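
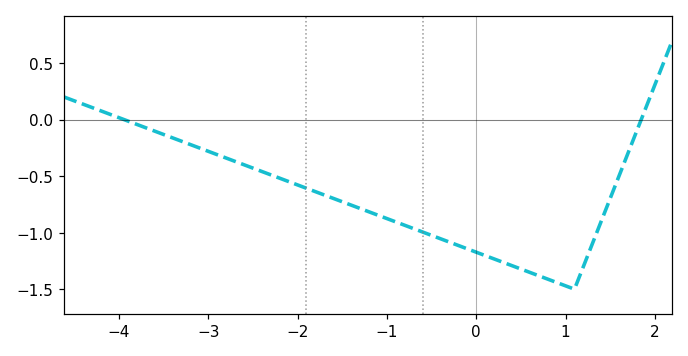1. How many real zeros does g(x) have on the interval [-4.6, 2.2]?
2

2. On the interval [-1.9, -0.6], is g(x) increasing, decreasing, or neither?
decreasing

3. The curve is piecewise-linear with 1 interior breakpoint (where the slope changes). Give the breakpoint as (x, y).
(1.1, -1.5)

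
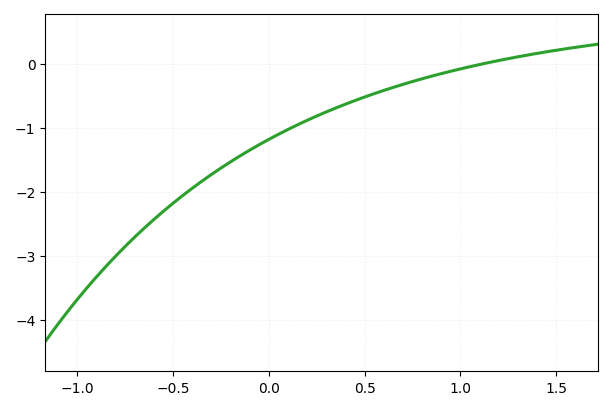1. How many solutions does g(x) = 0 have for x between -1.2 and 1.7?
1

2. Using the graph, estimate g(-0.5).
-2.18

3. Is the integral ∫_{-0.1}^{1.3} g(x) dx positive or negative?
negative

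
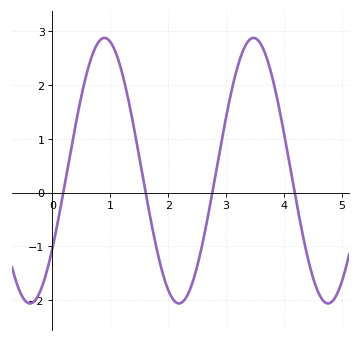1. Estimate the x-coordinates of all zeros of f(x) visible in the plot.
0.186, 1.61, 2.76, 4.19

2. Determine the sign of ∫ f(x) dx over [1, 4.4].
positive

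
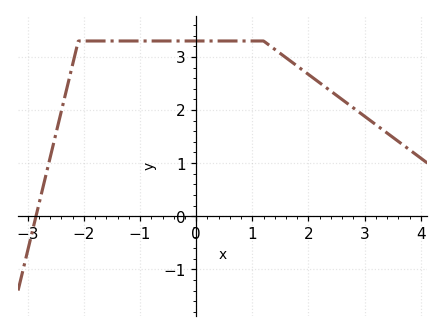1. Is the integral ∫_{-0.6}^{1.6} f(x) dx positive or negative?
positive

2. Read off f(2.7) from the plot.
2.12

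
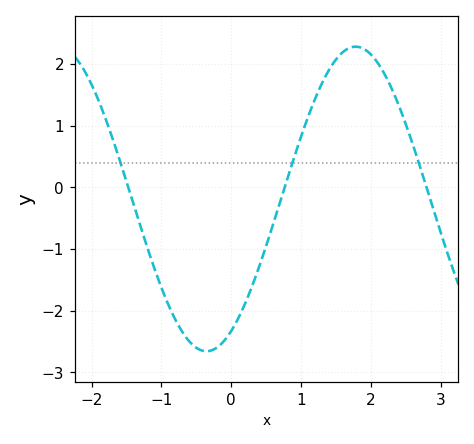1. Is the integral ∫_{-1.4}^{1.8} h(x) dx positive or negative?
negative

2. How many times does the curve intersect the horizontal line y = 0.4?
3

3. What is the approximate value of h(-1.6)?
0.444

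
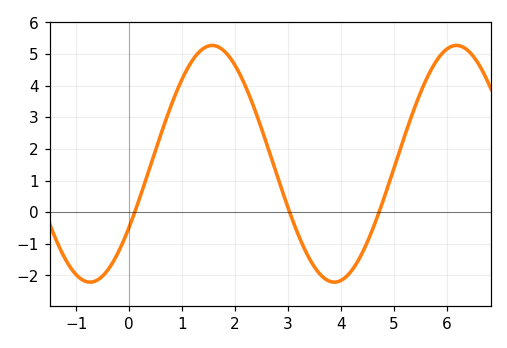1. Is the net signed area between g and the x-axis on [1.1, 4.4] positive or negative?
positive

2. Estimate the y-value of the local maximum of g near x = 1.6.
5.3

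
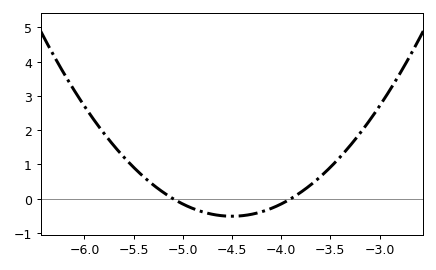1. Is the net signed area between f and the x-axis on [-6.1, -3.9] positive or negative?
positive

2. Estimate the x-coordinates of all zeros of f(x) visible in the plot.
-5.1, -3.9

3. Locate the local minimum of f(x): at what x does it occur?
-4.5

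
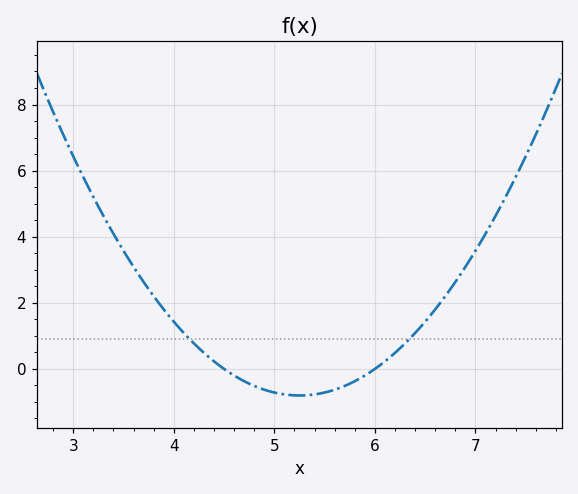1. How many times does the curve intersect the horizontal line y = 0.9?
2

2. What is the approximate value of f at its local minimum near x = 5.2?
-0.804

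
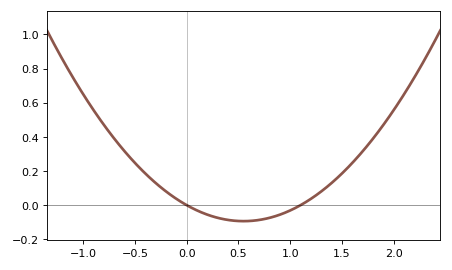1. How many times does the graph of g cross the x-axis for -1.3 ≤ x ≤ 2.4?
2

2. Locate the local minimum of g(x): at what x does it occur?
0.6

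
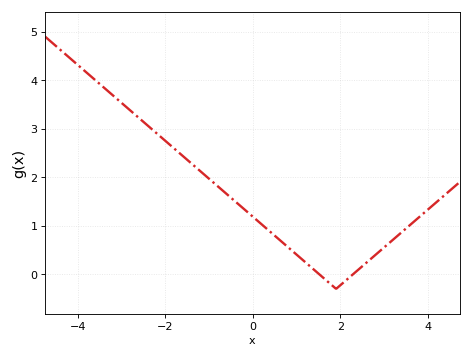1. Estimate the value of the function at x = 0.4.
0.9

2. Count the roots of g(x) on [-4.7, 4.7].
2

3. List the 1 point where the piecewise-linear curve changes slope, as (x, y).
(1.9, -0.3)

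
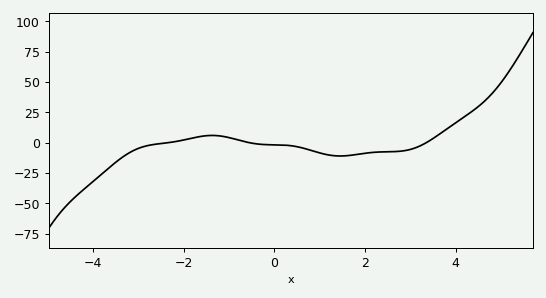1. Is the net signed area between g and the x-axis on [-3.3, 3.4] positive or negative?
negative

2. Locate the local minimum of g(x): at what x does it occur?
1.45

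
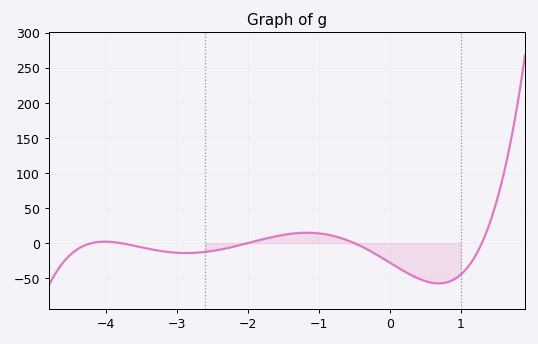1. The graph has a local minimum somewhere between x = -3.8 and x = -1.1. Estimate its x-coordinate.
-2.9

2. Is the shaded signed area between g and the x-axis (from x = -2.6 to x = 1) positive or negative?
negative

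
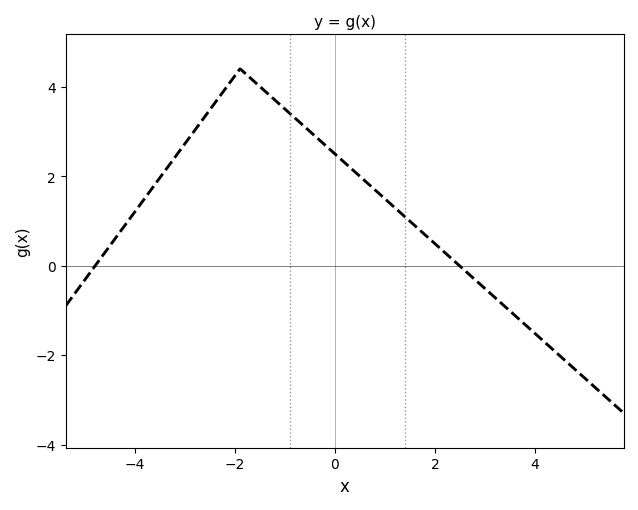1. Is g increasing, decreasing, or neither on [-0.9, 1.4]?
decreasing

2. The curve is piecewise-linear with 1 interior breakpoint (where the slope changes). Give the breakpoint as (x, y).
(-1.9, 4.4)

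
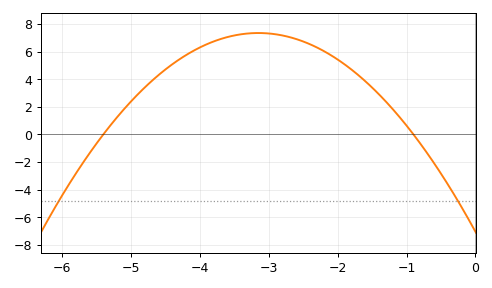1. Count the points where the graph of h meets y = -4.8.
2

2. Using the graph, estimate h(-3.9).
6.53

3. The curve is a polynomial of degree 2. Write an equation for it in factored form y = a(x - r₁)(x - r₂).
y = -1.45(x + 5.4)(x + 0.9)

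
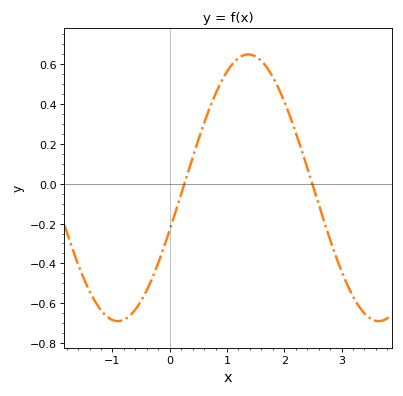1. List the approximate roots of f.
0.3, 2.5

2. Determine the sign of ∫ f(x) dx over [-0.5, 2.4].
positive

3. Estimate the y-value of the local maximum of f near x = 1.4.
0.64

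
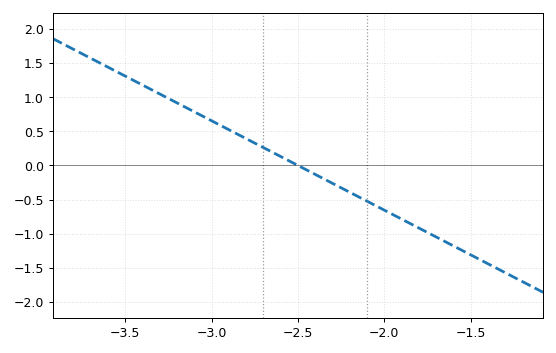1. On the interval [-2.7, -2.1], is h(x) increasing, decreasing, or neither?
decreasing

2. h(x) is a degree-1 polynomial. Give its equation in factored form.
y = -1.31(x + 2.5)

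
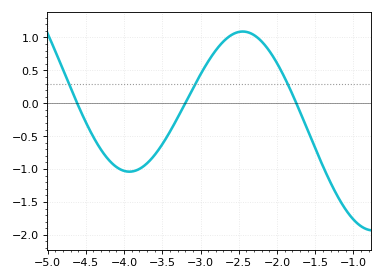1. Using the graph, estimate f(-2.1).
0.8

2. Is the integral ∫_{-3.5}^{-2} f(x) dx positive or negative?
positive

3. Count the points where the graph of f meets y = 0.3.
3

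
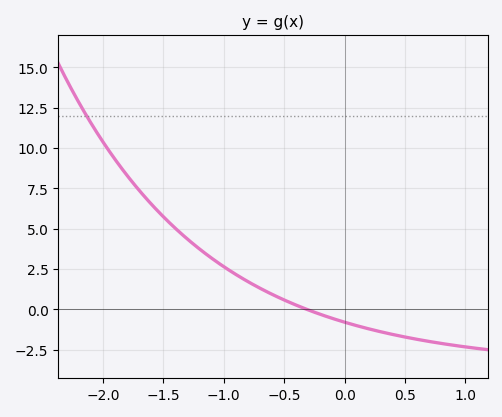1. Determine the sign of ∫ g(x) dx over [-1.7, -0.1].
positive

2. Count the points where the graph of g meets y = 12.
1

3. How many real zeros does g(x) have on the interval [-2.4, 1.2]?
1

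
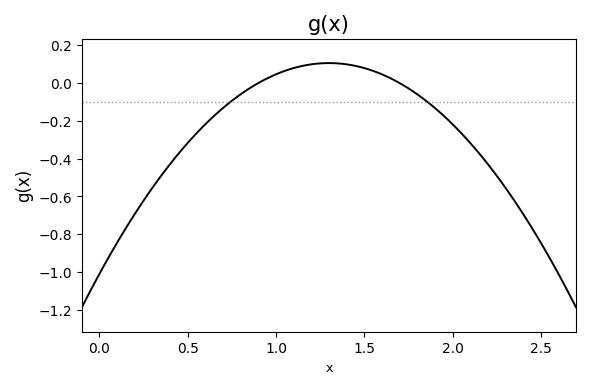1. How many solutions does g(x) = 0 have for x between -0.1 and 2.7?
2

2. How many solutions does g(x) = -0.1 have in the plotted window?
2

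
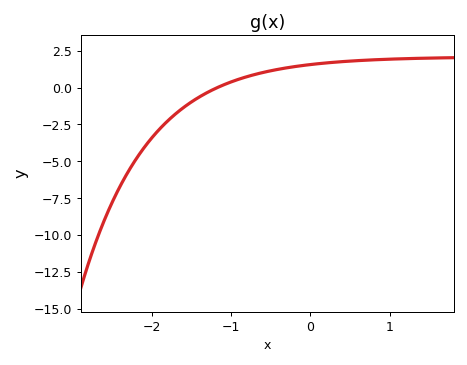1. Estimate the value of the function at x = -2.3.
-5.8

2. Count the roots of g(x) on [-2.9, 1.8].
1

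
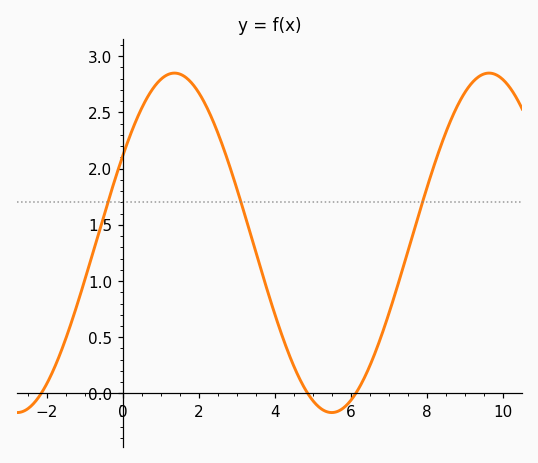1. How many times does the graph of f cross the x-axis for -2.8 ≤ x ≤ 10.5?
3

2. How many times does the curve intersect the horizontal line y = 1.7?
3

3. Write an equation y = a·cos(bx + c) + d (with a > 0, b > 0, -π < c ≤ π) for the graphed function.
y = 1.51cos(0.76x - 1) + 1.34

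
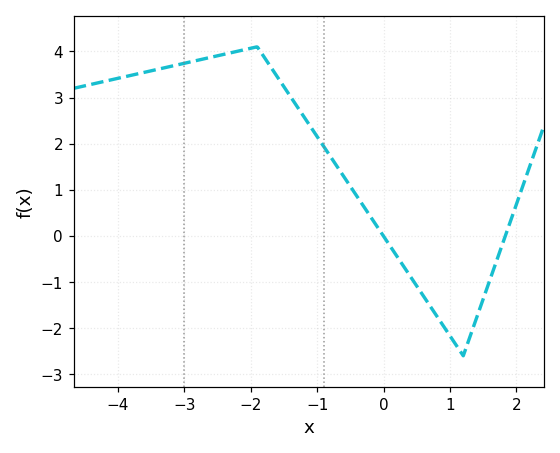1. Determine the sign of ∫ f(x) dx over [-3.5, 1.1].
positive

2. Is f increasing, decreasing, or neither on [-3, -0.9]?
neither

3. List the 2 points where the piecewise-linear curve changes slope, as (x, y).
(-1.9, 4.1); (1.2, -2.6)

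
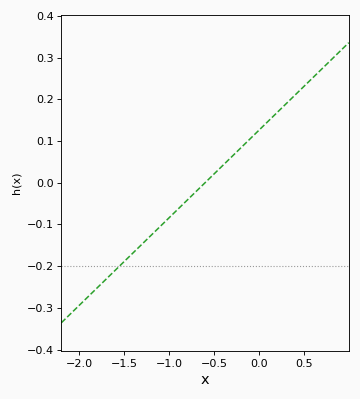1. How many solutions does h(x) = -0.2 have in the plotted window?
1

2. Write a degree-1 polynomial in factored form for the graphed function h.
y = 0.21(x + 0.6)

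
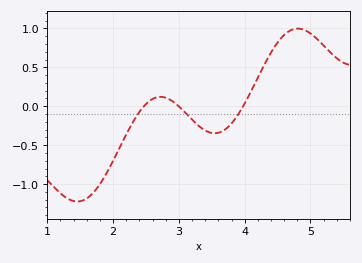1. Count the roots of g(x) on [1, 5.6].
3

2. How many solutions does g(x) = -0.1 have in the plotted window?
3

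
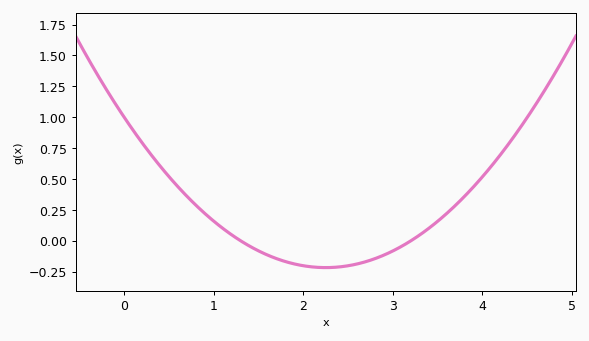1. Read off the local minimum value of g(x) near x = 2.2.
-0.217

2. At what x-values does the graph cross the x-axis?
1.3, 3.2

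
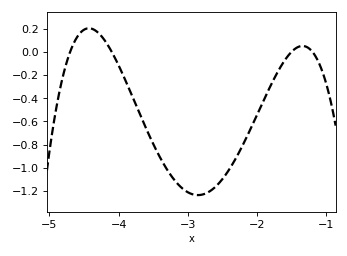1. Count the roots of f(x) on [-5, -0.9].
4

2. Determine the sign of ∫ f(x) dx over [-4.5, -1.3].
negative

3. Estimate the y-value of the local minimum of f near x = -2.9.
-1.24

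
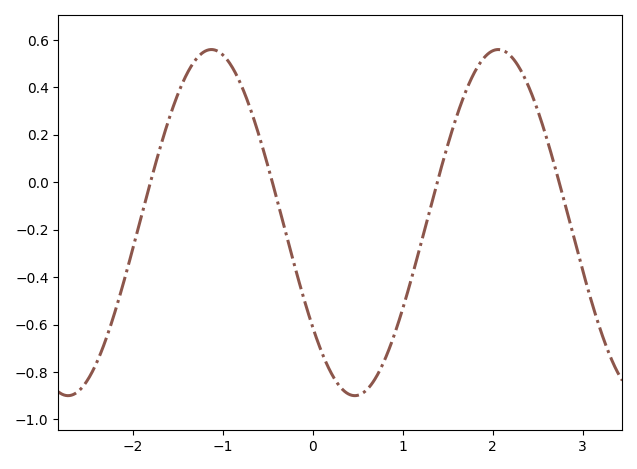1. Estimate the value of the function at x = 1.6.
0.28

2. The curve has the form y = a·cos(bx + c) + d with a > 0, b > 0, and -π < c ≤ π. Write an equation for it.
y = 0.73cos(2x + 2.2) - 0.17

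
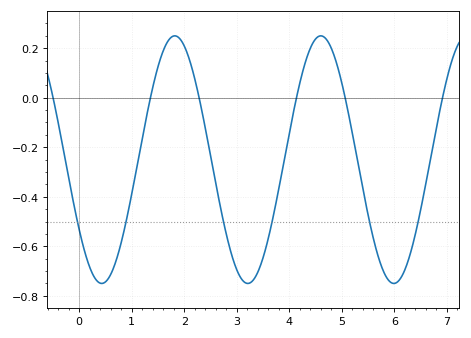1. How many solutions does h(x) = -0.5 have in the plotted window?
6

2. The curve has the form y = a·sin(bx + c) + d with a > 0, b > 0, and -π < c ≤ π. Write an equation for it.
y = 0.5sin(2.3x - 2.5) - 0.25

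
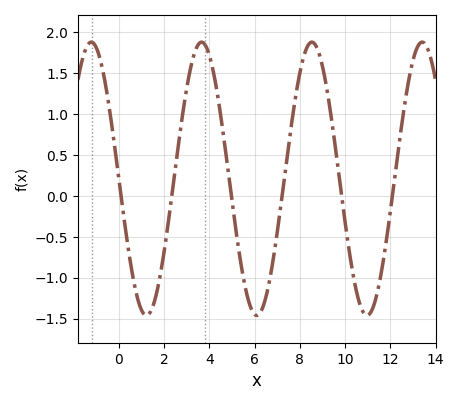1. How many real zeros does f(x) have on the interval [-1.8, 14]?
6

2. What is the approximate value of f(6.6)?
-1.1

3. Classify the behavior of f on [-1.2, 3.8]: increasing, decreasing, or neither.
neither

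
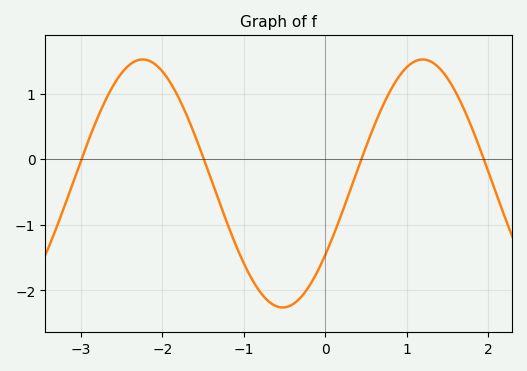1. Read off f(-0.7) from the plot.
-2.16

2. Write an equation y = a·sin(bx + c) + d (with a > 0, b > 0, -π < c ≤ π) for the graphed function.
y = 1.89sin(1.83x - 0.612) - 0.37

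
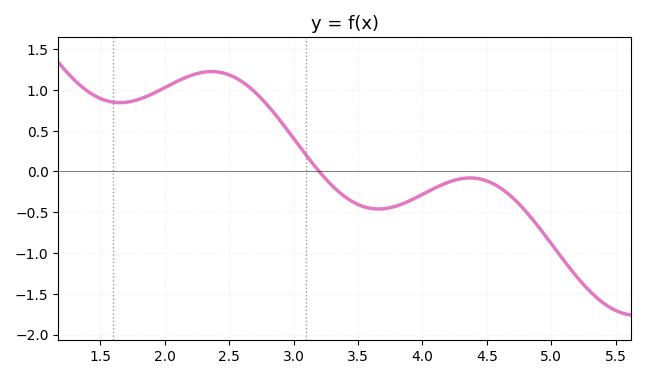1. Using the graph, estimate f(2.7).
0.95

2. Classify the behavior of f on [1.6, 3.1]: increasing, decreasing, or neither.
neither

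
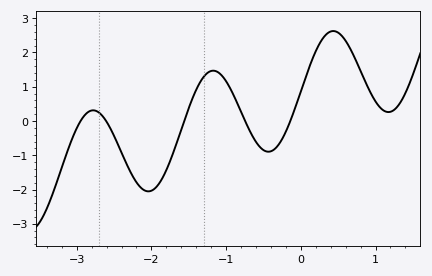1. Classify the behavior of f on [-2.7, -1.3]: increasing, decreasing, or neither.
neither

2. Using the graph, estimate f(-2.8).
0.306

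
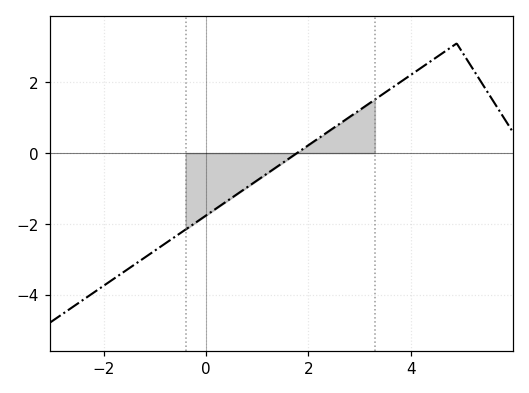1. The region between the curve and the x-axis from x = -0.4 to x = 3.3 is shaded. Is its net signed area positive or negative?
negative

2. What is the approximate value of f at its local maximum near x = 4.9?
3.1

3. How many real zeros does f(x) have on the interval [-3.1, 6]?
1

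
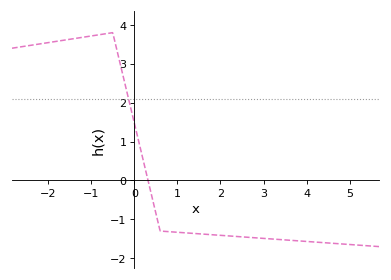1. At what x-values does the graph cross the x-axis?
0.4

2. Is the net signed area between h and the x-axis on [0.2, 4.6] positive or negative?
negative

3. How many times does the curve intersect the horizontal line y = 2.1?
1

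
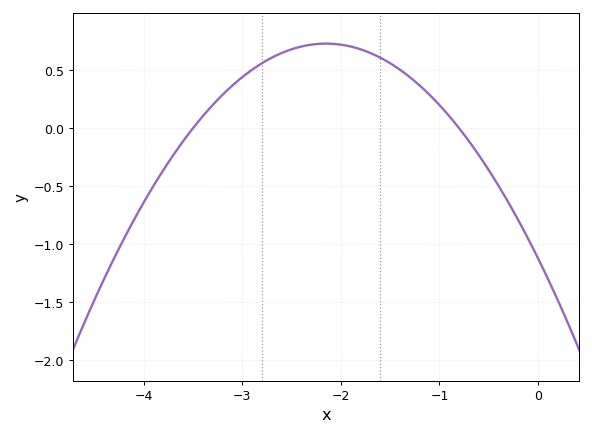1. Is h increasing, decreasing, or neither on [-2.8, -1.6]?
neither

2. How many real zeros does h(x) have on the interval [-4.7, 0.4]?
2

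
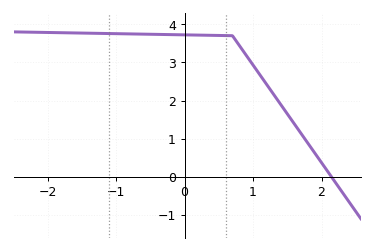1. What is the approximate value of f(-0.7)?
3.7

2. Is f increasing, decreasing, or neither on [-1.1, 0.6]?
decreasing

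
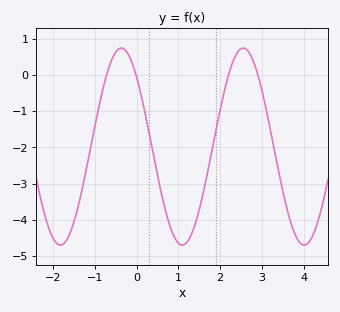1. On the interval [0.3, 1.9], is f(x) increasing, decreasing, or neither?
neither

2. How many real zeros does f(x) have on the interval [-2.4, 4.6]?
4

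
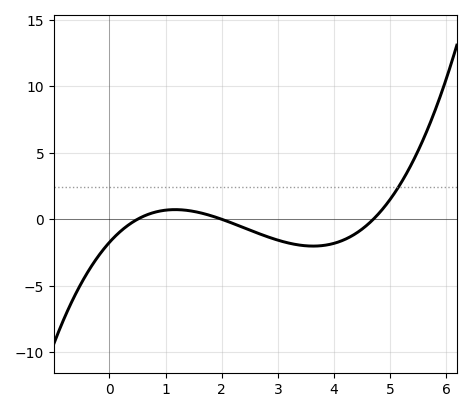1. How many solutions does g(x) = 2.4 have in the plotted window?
1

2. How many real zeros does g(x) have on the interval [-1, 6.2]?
3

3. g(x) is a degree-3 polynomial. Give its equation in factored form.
y = 0.37(x - 0.5)(x - 2)(x - 4.7)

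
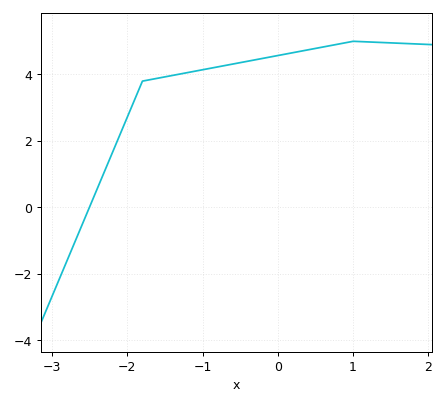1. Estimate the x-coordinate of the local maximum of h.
1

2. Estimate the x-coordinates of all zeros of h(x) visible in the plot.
-2.5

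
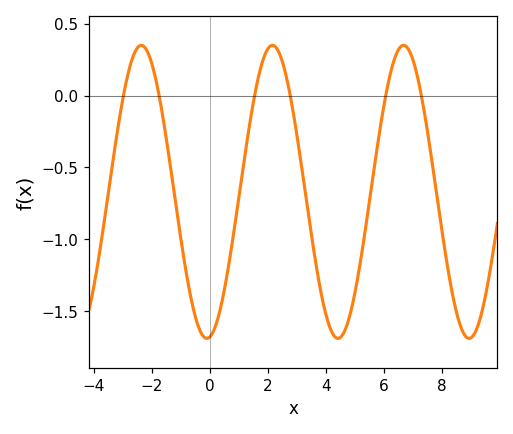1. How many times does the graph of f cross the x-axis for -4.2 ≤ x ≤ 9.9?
6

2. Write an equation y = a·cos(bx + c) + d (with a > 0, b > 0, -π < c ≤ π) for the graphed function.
y = 1.02cos(1.39x - 2.99) - 0.67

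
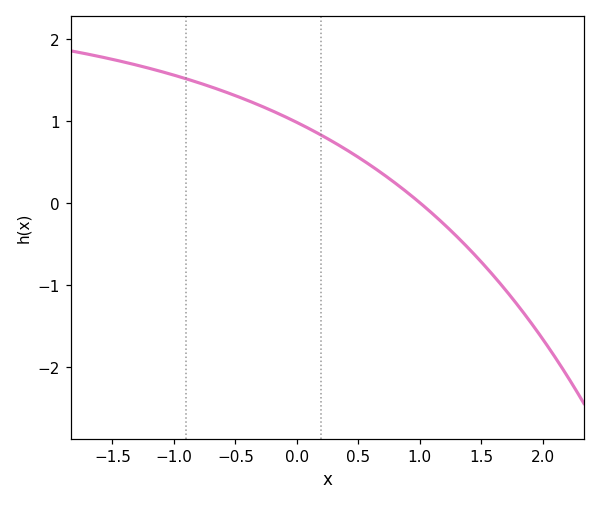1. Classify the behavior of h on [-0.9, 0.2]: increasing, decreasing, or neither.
decreasing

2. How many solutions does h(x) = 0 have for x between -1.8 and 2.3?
1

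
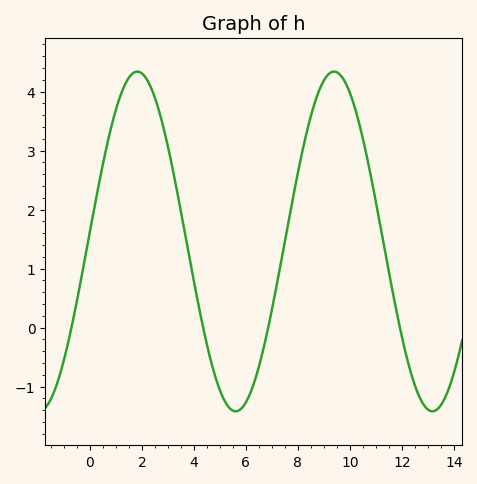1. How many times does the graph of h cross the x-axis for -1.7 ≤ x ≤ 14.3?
4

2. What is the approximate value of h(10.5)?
3.2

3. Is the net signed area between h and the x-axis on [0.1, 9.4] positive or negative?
positive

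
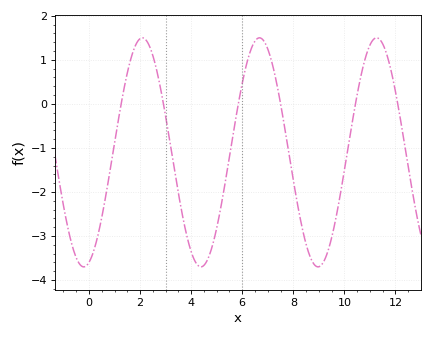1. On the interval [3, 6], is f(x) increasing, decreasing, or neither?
neither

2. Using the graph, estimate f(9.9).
-1.9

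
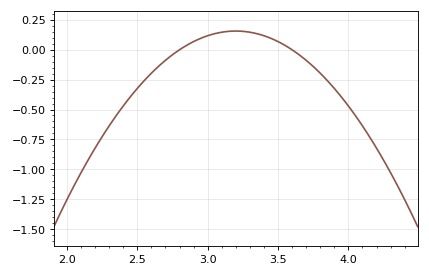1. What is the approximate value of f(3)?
0.12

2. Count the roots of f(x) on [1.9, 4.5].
2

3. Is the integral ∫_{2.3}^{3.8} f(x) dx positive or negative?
negative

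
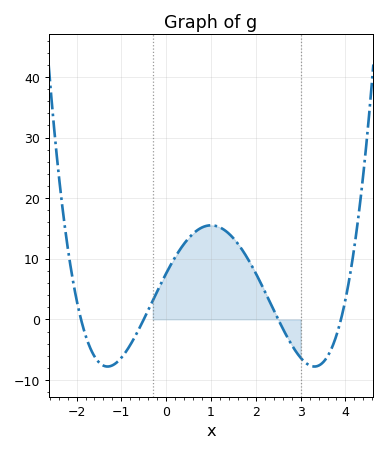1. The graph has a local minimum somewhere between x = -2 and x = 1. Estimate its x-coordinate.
-1.31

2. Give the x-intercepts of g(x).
-1.9, -0.5, 2.5, 3.9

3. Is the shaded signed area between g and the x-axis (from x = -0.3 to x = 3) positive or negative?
positive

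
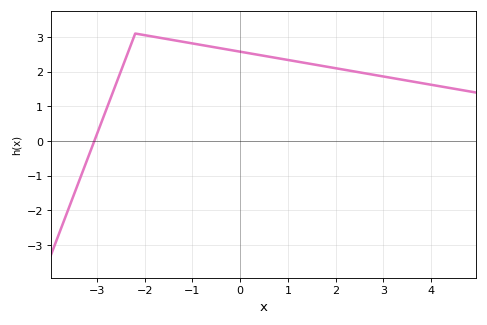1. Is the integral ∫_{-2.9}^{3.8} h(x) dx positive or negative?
positive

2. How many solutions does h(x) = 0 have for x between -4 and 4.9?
1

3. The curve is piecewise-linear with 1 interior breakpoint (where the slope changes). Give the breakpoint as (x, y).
(-2.2, 3.1)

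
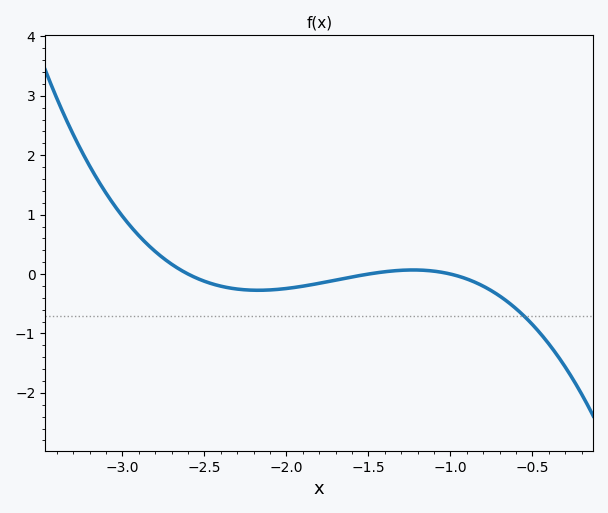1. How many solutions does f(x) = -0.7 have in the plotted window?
1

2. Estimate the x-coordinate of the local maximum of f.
-1.23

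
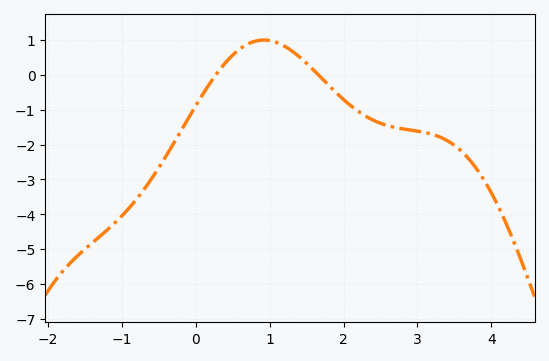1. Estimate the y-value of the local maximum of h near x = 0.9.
0.991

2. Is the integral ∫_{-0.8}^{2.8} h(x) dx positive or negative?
negative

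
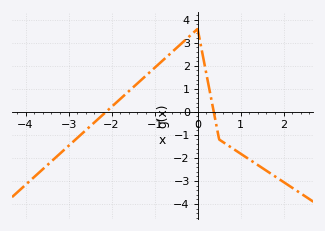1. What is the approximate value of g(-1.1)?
1.74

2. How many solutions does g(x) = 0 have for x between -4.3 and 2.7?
2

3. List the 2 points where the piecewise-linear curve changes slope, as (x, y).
(0, 3.6); (0.5, -1.2)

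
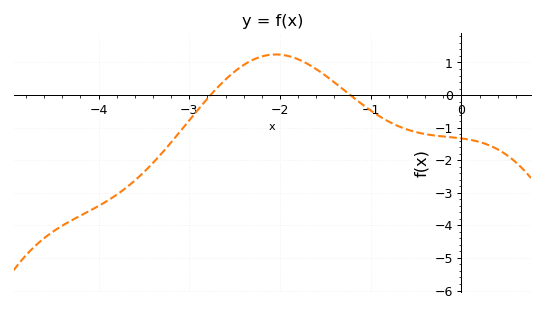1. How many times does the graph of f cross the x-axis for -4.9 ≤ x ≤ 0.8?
2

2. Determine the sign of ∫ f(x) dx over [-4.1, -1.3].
negative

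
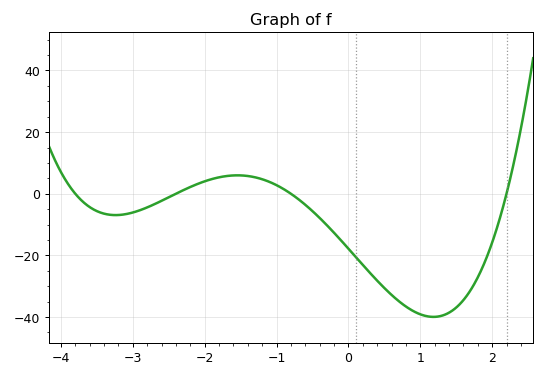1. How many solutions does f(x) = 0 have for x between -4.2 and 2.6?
4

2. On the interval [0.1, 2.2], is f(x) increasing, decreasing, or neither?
neither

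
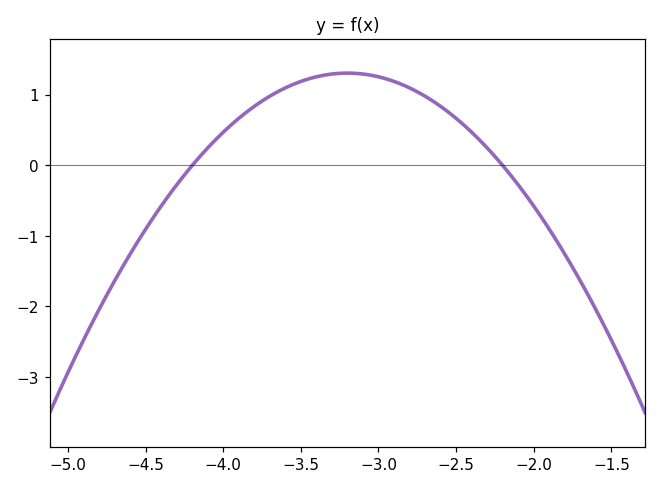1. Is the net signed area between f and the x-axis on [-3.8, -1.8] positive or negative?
positive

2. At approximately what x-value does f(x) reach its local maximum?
-3.2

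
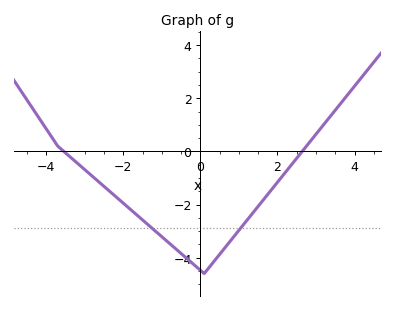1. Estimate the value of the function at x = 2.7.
0.2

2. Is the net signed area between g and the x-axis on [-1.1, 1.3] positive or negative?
negative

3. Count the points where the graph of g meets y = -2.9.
2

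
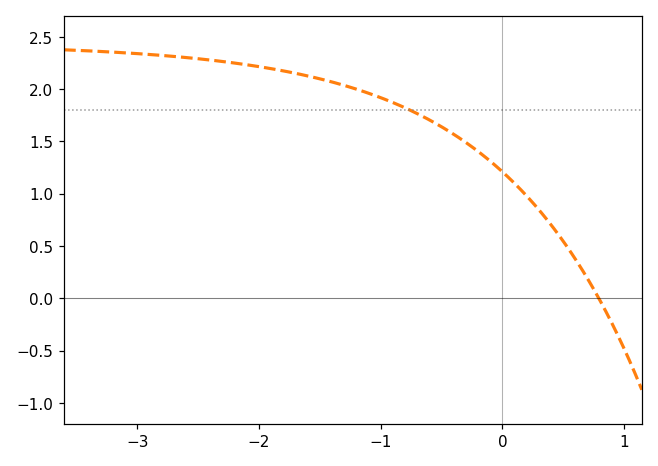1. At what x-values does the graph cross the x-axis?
0.8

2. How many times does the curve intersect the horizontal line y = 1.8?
1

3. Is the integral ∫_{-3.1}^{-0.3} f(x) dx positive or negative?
positive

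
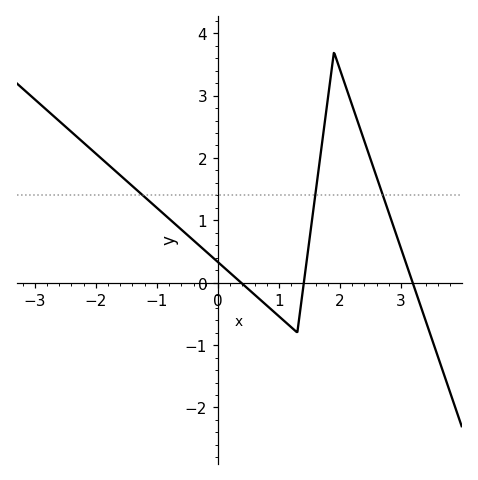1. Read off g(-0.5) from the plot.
0.8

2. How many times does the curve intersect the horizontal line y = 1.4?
3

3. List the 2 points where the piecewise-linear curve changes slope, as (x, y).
(1.3, -0.8); (1.9, 3.7)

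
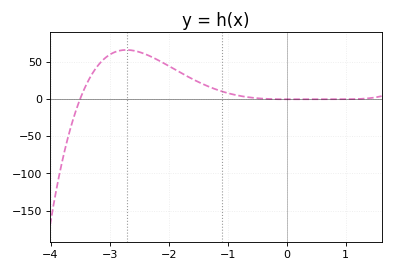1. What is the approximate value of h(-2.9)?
65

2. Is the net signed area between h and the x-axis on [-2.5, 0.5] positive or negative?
positive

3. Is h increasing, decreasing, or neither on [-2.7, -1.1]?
decreasing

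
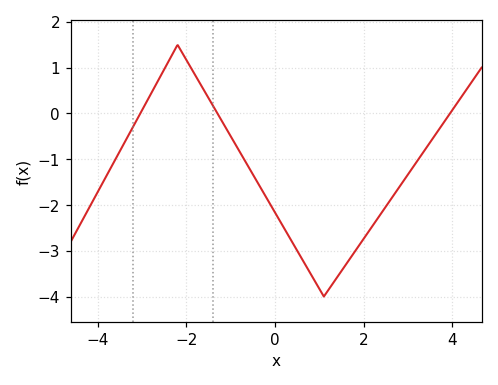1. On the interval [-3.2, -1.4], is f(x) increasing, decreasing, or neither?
neither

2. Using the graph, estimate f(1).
-3.8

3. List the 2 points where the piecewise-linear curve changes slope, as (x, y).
(-2.2, 1.5); (1.1, -4)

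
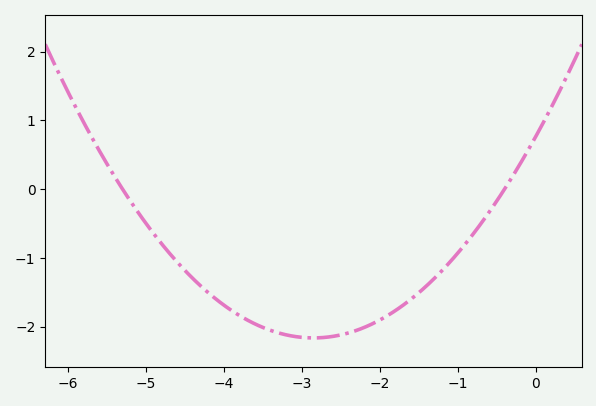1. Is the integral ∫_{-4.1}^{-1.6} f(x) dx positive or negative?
negative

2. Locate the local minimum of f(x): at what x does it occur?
-2.85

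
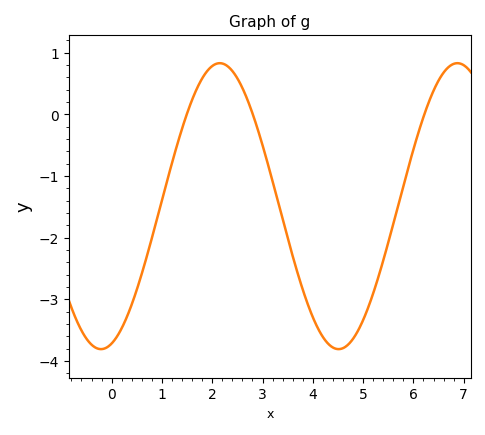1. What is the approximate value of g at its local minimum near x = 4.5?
-3.8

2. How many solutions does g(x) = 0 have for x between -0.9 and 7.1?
3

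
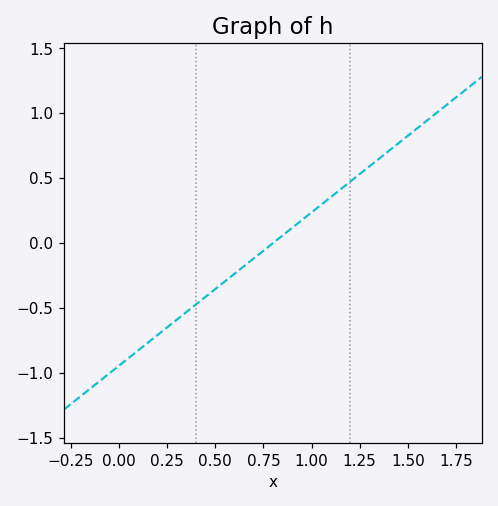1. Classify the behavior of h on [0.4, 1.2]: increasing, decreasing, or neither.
increasing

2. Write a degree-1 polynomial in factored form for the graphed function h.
y = 1.18(x - 0.8)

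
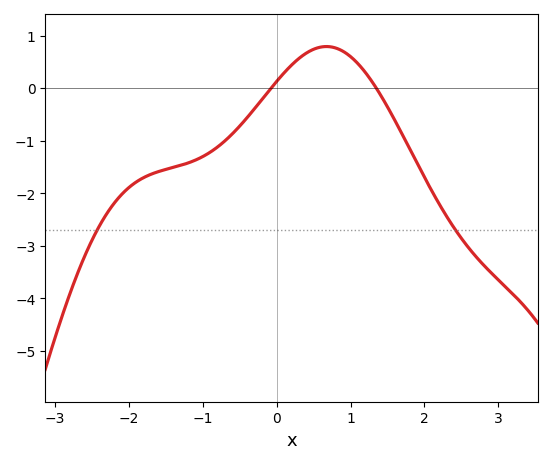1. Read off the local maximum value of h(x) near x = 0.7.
0.791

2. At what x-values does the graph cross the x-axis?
-0.076, 1.35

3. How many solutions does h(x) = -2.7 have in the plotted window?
2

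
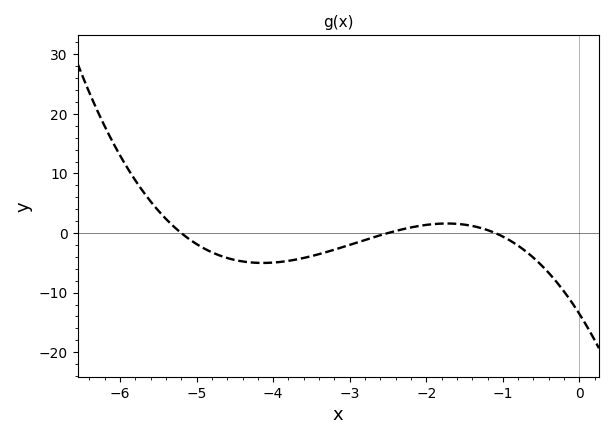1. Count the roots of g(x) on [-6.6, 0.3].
3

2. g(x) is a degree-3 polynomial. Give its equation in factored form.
y = -0.95(x + 5.2)(x + 2.5)(x + 1.1)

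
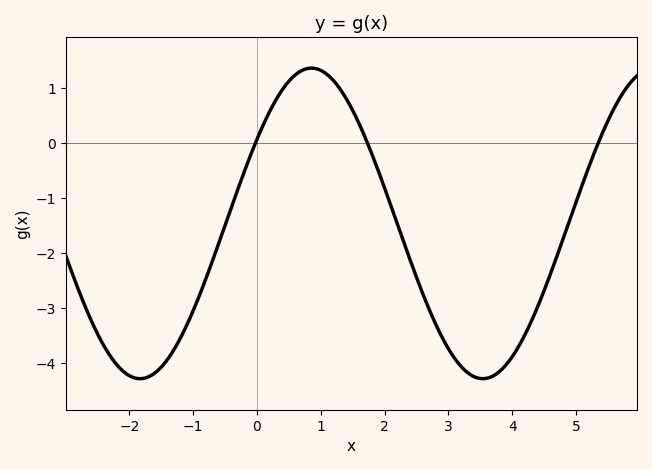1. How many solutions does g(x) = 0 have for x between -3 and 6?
3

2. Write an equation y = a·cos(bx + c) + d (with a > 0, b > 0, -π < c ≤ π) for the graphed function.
y = 2.82cos(1.17x - 1) - 1.46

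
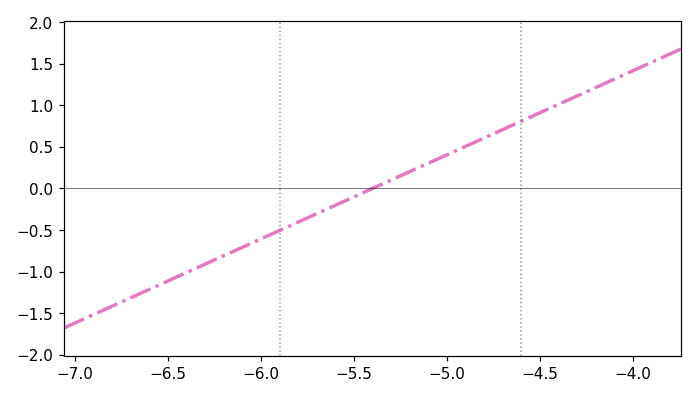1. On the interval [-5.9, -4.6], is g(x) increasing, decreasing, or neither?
increasing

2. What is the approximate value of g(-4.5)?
0.9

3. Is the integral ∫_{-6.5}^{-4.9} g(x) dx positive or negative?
negative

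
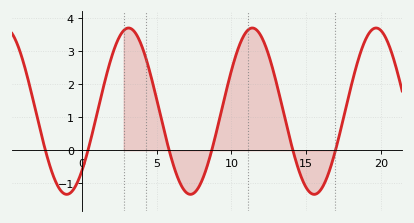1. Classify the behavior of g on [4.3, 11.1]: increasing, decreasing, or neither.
neither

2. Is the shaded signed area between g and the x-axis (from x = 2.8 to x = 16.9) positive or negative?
positive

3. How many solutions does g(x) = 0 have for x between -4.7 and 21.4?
6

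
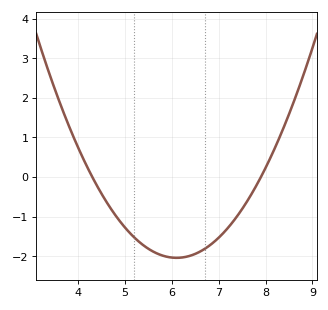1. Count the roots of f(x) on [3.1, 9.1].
2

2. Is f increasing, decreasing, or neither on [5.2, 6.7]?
neither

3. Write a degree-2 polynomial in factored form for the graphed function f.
y = 0.63(x - 4.3)(x - 7.9)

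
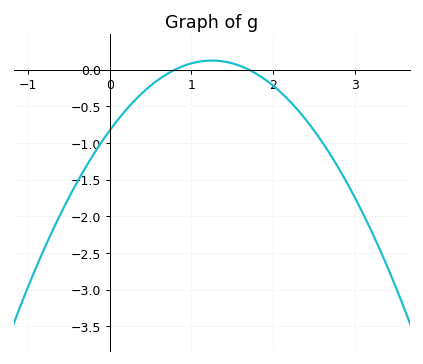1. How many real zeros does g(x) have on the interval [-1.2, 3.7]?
2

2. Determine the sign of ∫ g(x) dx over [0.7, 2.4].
negative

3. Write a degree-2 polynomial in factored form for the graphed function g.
y = -0.61(x - 0.8)(x - 1.7)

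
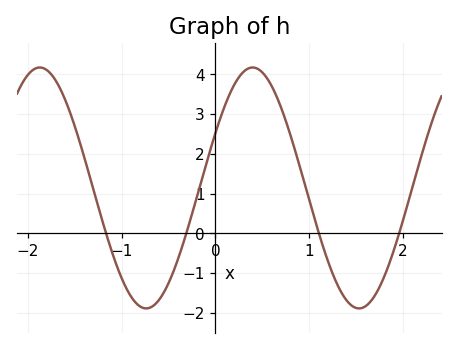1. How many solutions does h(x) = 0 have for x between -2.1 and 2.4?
4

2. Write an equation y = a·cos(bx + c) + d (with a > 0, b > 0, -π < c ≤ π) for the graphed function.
y = 3.03cos(2.8x - 1.1) + 1.14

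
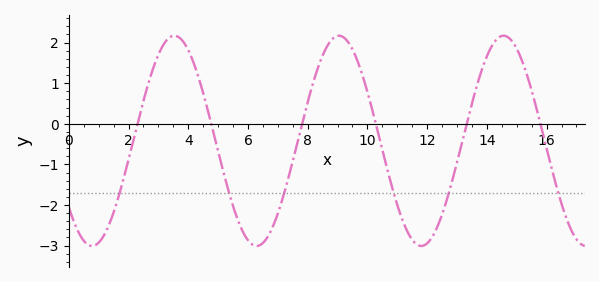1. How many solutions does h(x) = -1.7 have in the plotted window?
6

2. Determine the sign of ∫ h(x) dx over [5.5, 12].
negative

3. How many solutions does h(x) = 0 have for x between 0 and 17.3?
6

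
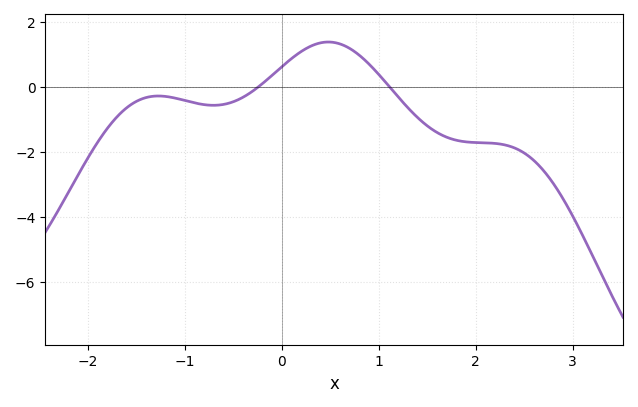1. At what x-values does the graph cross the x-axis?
-0.24, 1.11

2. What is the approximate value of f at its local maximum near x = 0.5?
1.37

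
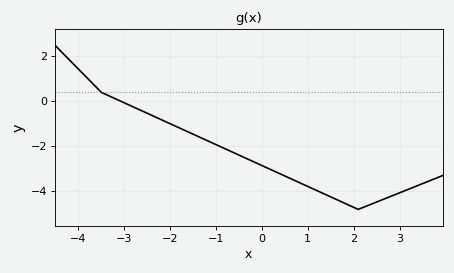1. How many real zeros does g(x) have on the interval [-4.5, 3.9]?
1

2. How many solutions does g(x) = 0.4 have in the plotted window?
1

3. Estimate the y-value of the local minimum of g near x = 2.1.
-4.8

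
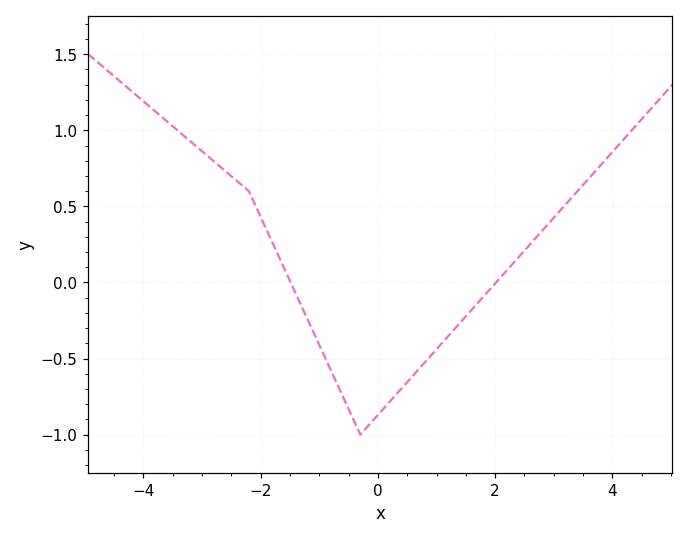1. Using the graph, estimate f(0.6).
-0.6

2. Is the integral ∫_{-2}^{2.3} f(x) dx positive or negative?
negative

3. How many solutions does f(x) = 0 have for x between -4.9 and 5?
2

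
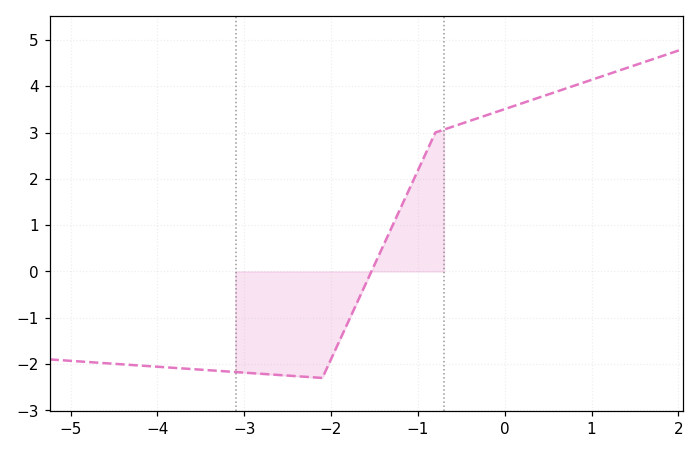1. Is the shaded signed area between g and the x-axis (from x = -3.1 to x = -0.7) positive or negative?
negative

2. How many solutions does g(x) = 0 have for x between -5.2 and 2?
1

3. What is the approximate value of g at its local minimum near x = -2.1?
-2.3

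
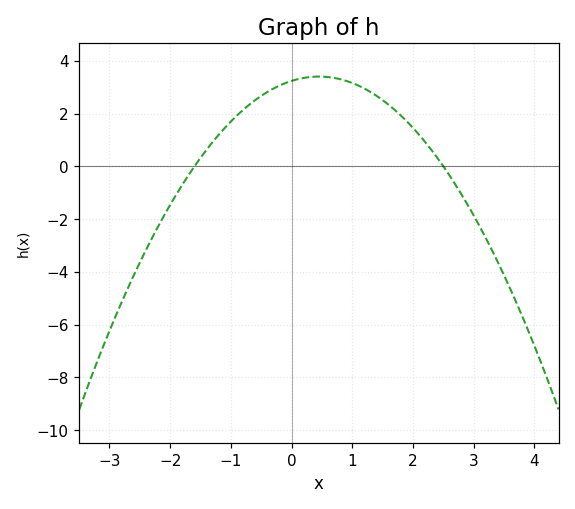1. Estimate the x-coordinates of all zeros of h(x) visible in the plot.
-1.6, 2.5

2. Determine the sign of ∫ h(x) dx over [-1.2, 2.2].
positive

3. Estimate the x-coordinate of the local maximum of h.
0.45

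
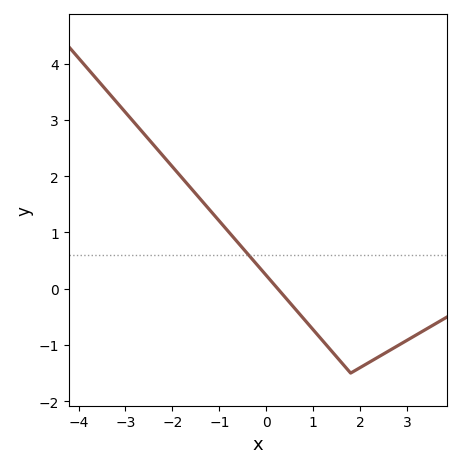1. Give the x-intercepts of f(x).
0.246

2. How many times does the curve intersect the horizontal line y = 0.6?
1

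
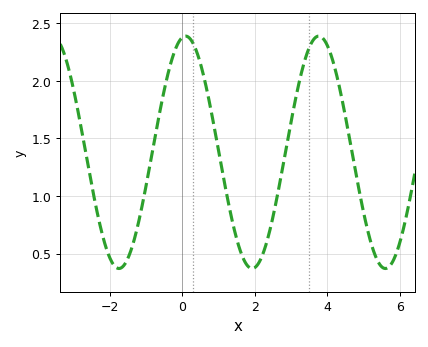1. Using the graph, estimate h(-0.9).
1.26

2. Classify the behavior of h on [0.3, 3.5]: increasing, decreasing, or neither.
neither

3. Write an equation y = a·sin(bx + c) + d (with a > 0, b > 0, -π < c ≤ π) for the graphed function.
y = 1.01sin(1.71x + 1.42) + 1.38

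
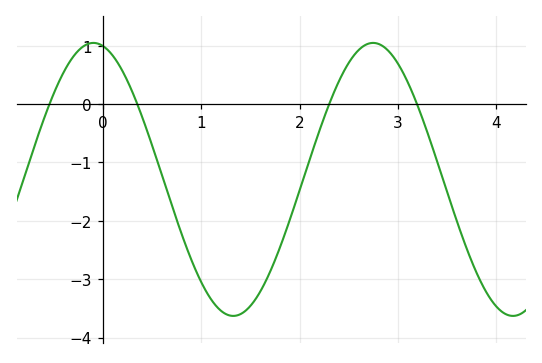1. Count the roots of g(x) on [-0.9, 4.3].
4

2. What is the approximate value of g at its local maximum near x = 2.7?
1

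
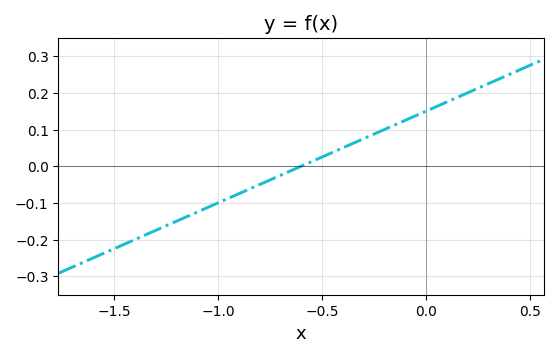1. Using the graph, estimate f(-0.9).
-0.08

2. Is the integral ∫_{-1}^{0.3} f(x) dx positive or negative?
positive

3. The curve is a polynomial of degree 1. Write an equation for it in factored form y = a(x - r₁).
y = 0.25(x + 0.6)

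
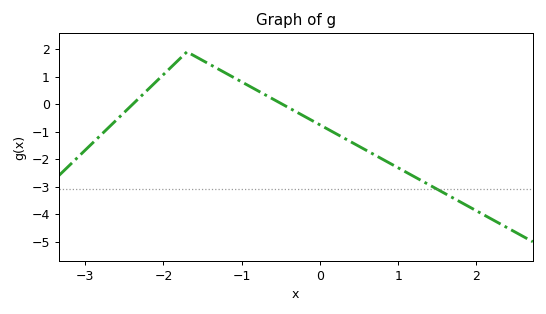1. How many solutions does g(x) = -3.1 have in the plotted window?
1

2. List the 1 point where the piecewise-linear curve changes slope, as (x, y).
(-1.7, 1.9)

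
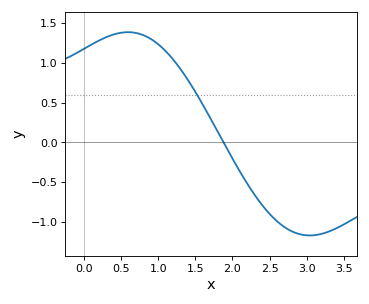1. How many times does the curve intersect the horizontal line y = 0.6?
1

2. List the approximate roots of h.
1.9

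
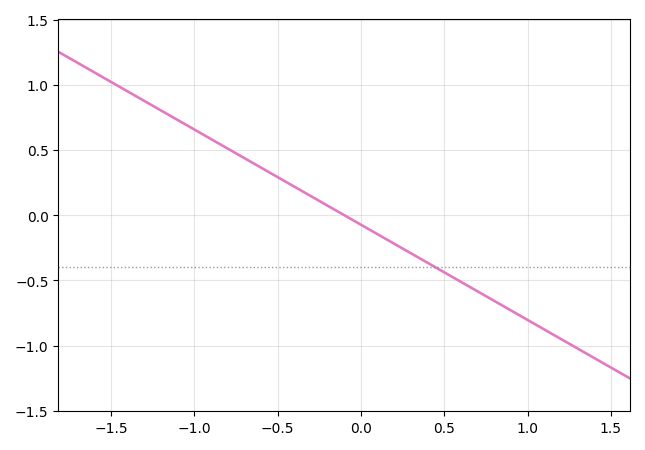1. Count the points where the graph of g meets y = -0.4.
1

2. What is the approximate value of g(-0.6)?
0.365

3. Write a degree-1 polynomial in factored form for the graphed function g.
y = -0.73(x + 0.1)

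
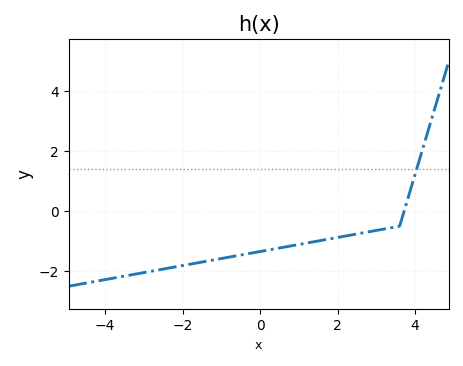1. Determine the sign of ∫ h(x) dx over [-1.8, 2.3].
negative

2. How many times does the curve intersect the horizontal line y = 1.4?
1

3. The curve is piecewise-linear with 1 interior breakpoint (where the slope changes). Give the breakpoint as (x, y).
(3.6, -0.5)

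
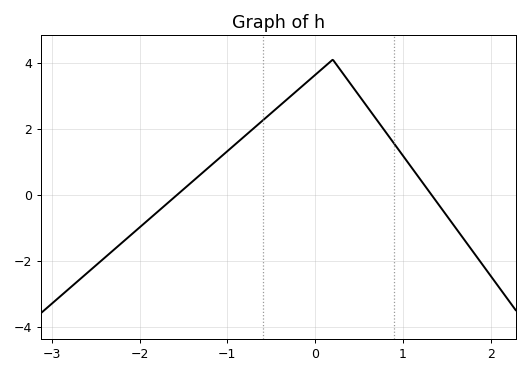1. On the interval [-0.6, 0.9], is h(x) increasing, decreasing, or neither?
neither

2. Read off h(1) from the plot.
1.18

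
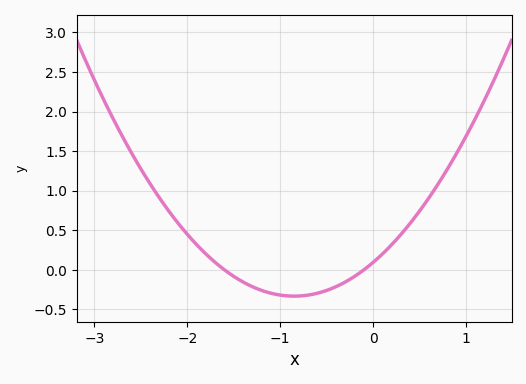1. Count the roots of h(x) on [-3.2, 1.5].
2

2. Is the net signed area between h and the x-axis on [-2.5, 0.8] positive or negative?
positive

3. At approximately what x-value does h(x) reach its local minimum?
-0.85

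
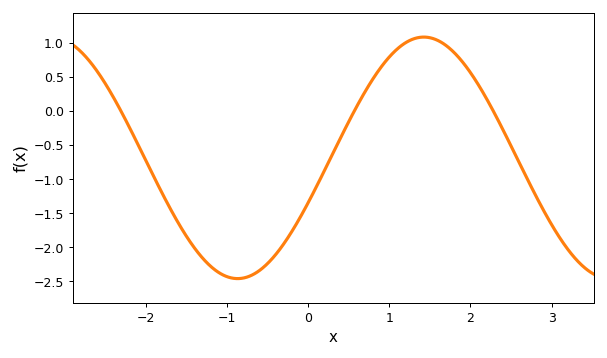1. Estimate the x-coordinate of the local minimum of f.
-0.867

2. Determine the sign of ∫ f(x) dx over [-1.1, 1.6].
negative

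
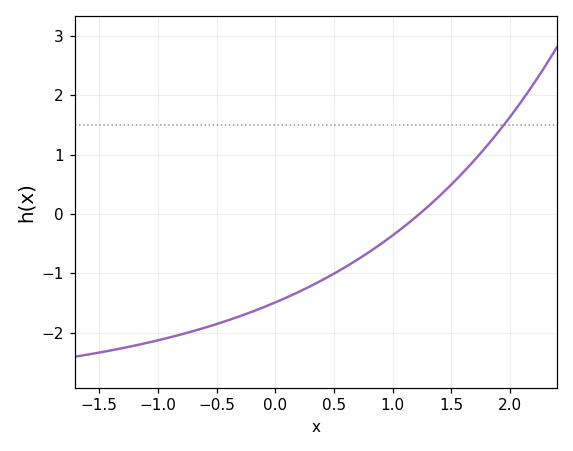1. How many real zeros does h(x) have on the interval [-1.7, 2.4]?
1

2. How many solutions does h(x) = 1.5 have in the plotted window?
1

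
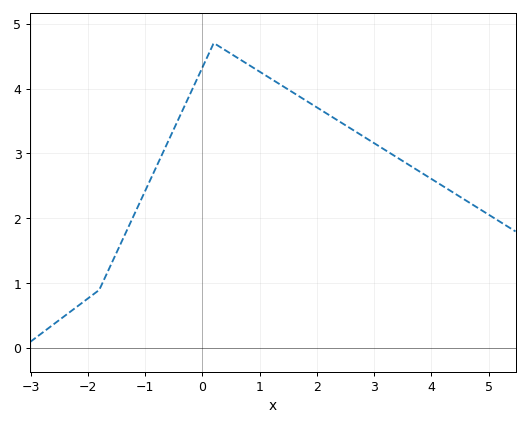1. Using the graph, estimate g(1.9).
3.8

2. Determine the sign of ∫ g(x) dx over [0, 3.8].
positive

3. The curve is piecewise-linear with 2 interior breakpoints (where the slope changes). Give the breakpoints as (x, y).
(-1.8, 0.9); (0.2, 4.7)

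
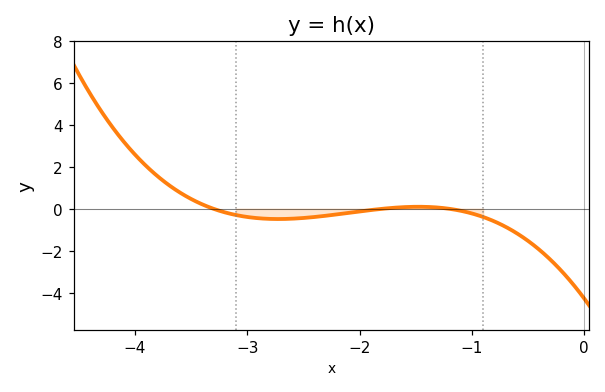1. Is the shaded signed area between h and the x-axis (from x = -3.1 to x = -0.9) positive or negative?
negative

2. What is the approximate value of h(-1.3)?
0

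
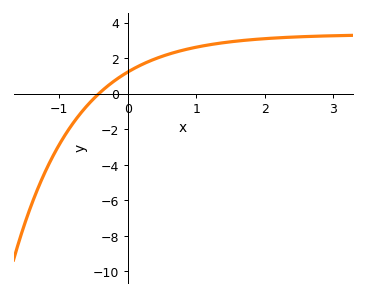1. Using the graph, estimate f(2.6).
3.2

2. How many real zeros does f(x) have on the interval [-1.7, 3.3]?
1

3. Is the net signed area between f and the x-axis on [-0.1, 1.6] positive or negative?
positive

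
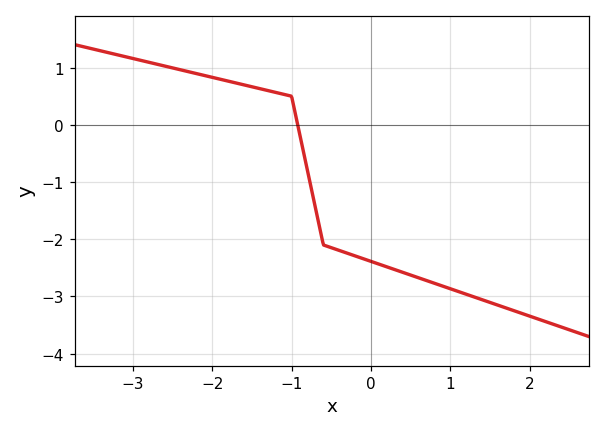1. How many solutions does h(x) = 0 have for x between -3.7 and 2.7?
1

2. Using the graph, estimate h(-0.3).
-2.24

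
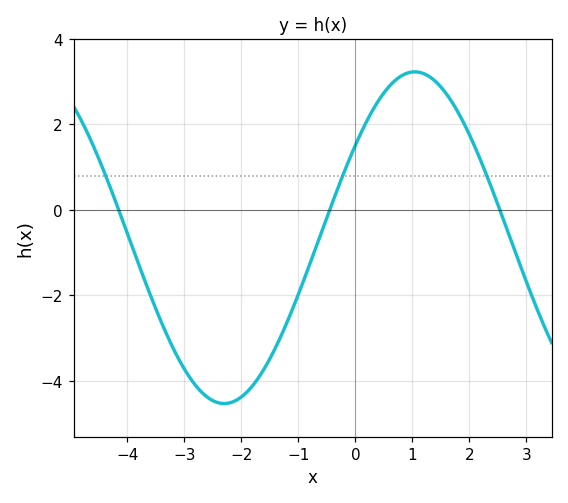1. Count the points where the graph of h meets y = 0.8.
3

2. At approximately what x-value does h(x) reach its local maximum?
1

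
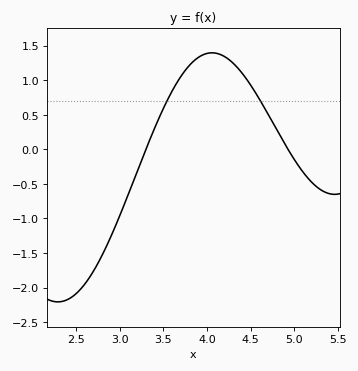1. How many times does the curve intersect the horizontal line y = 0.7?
2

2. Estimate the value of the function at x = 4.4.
1.1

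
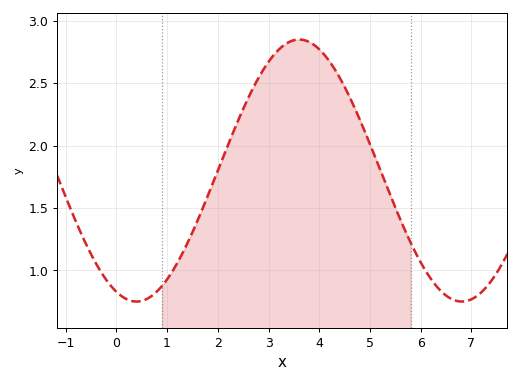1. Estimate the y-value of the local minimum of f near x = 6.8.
0.75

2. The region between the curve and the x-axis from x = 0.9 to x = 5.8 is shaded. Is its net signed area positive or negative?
positive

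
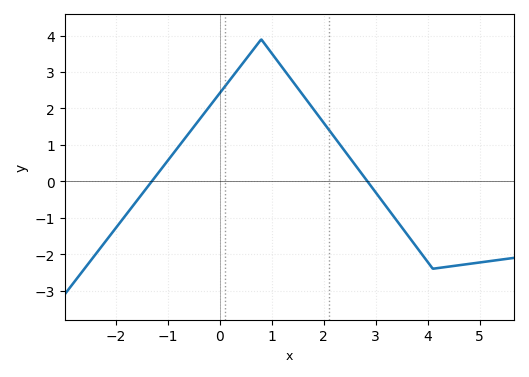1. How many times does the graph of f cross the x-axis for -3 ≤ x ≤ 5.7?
2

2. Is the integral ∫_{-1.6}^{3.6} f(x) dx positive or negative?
positive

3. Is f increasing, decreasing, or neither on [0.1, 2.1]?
neither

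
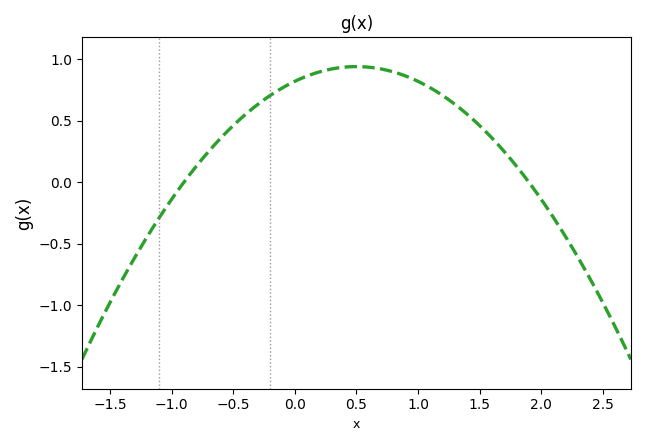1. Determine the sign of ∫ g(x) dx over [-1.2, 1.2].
positive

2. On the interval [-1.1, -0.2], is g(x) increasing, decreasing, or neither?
increasing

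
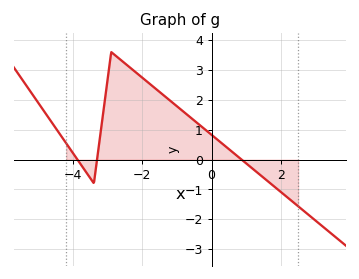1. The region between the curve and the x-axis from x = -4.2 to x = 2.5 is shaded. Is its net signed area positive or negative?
positive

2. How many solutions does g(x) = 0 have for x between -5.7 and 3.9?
3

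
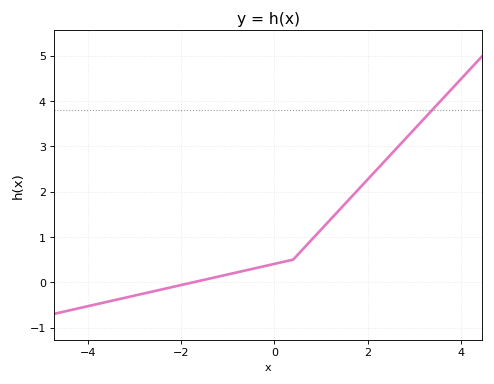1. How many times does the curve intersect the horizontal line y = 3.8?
1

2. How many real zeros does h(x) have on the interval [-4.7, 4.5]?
1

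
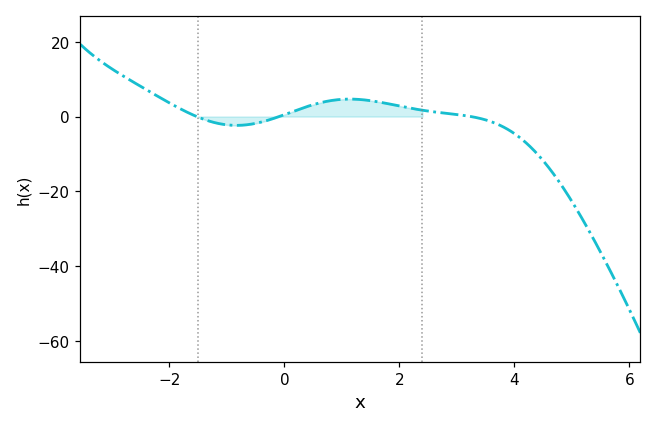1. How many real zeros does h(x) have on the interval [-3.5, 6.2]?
3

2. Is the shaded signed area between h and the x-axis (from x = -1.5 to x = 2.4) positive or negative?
positive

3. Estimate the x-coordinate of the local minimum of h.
-0.8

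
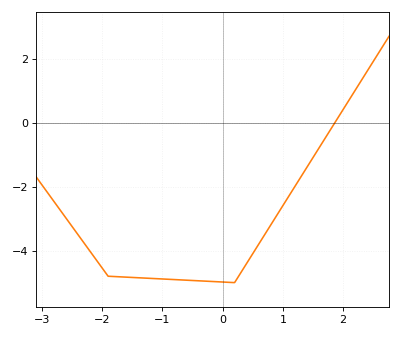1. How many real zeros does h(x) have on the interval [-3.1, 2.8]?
1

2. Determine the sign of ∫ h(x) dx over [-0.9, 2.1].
negative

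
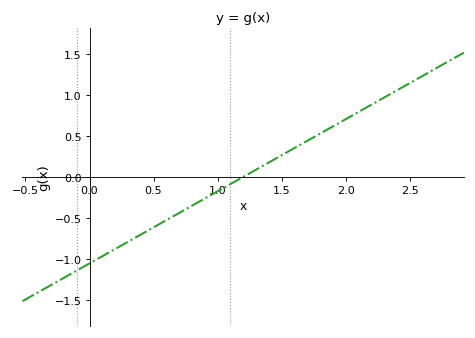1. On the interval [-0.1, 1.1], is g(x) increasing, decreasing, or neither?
increasing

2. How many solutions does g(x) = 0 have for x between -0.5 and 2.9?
1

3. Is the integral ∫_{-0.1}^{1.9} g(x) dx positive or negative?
negative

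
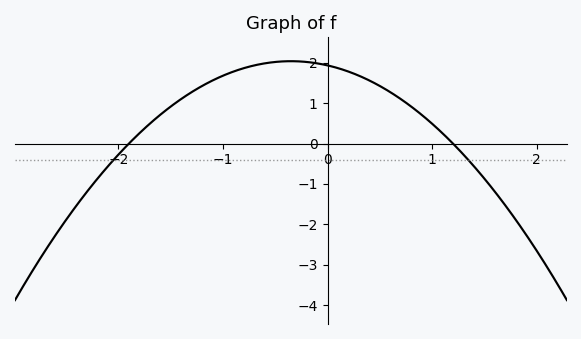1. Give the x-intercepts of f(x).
-1.9, 1.2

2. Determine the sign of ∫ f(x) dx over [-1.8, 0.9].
positive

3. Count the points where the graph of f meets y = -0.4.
2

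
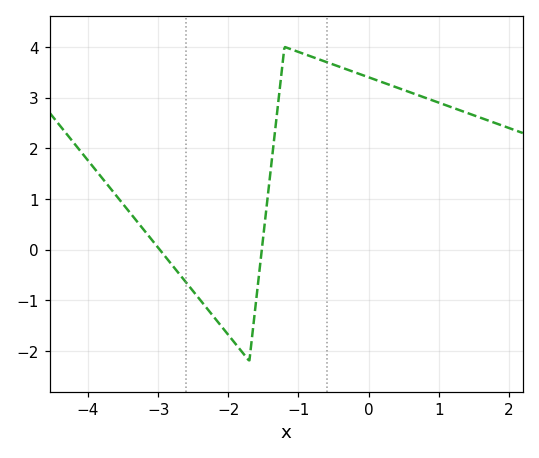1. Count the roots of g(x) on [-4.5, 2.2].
2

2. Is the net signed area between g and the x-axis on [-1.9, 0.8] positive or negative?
positive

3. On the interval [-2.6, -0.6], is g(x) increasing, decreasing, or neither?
neither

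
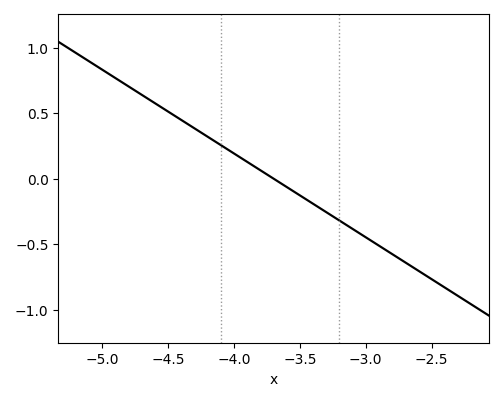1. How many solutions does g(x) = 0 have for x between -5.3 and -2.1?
1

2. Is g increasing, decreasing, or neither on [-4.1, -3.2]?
decreasing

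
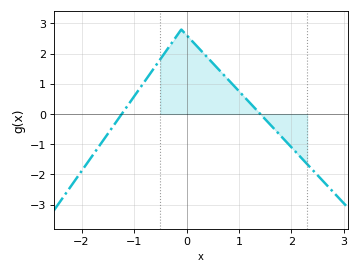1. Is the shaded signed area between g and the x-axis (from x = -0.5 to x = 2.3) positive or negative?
positive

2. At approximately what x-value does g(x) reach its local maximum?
-0.1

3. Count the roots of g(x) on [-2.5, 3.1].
2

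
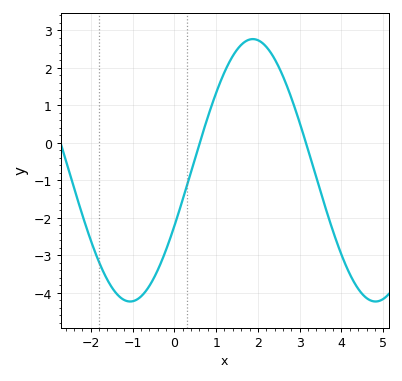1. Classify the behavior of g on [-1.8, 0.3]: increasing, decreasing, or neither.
neither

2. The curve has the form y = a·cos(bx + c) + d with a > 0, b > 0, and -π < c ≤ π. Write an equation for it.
y = 3.5cos(1.07x - 2.01) - 0.73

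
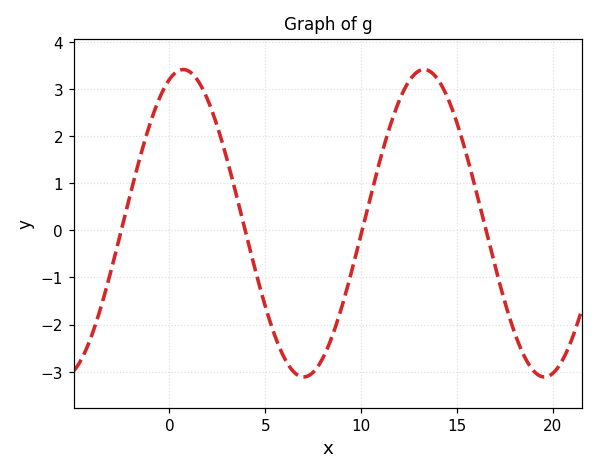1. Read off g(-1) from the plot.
2.3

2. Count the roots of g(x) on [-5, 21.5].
4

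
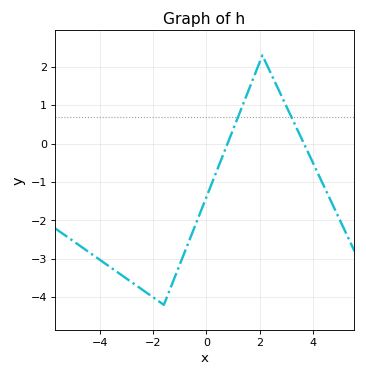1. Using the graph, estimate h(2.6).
1.6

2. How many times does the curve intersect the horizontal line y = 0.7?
2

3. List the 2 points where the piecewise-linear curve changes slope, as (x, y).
(-1.6, -4.2); (2.1, 2.3)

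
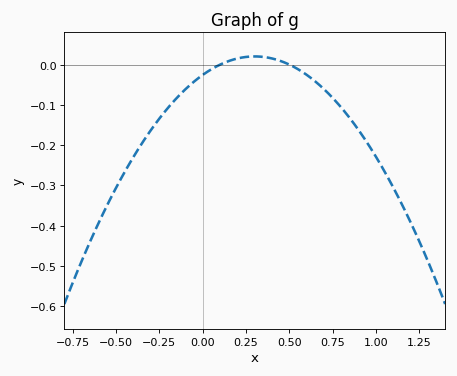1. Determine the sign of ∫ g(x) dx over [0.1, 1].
negative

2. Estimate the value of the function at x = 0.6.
-0.03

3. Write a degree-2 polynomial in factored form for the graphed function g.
y = -0.51(x - 0.1)(x - 0.5)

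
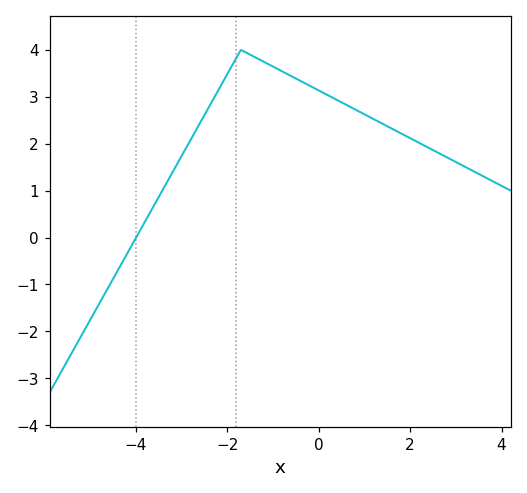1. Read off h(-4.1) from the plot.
-0.2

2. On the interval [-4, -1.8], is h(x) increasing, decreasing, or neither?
increasing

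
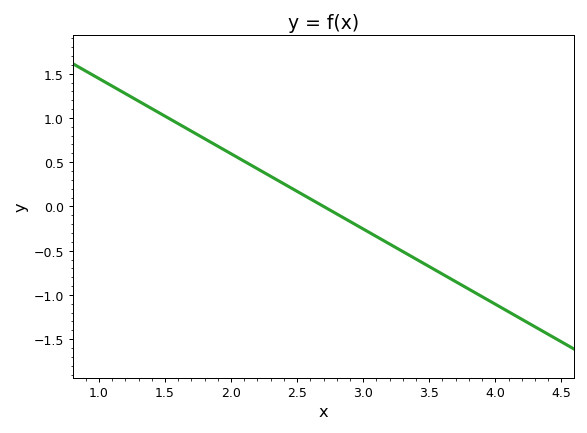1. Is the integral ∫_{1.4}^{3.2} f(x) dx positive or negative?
positive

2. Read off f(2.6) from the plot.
0.1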